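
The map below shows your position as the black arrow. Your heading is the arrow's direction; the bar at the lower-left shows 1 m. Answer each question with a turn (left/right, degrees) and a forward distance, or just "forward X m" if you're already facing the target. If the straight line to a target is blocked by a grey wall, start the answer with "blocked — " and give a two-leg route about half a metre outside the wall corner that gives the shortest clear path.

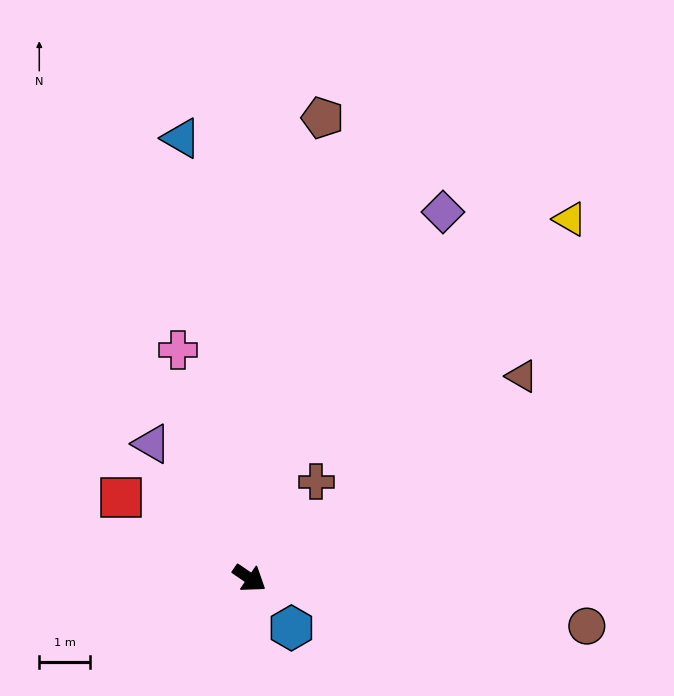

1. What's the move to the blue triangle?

turn left 133°, forward 8.9 m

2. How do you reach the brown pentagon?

turn left 115°, forward 9.3 m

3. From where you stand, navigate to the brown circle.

turn left 26°, forward 6.8 m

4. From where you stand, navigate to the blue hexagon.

turn right 15°, forward 1.3 m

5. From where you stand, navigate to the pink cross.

turn left 142°, forward 4.8 m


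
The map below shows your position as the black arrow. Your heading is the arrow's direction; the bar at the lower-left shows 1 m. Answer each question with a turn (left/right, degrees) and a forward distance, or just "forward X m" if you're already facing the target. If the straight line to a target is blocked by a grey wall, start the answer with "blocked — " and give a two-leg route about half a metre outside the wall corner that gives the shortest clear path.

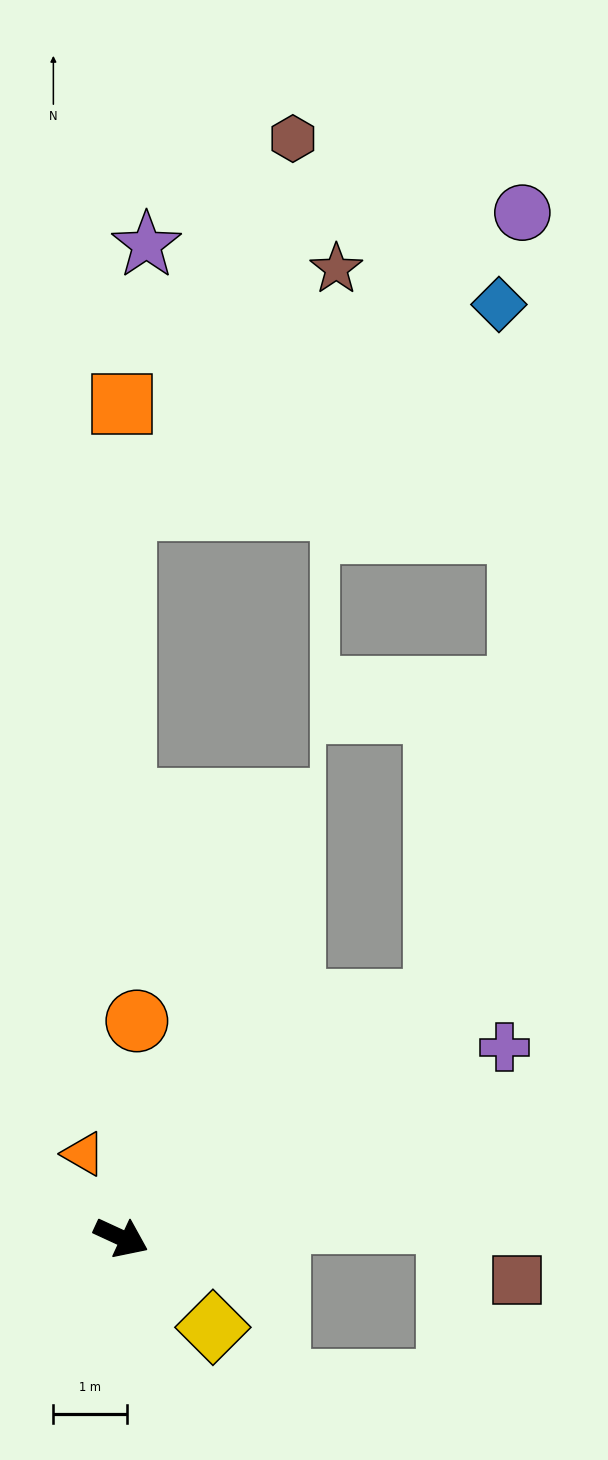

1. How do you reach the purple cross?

turn left 51°, forward 5.8 m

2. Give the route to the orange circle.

turn left 111°, forward 3.0 m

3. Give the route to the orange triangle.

turn left 139°, forward 1.2 m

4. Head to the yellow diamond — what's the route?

turn right 20°, forward 1.7 m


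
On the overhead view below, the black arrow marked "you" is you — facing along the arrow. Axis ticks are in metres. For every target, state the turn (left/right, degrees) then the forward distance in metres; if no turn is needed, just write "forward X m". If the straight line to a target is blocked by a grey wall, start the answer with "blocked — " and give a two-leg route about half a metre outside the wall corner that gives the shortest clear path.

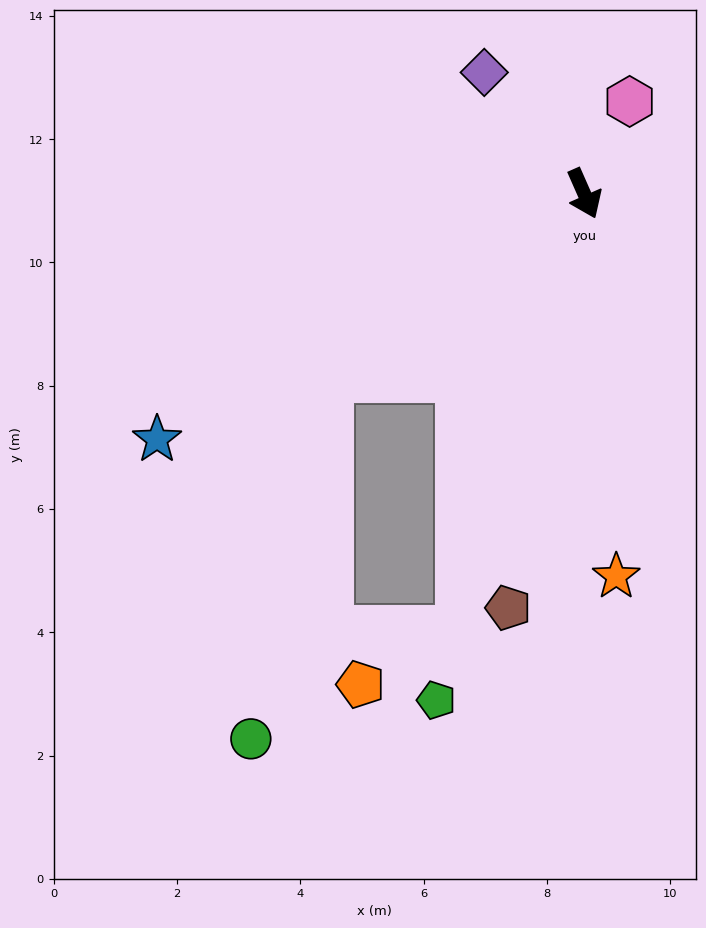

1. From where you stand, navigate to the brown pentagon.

turn right 34°, forward 6.8 m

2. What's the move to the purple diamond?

turn right 164°, forward 2.5 m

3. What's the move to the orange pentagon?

blocked — turn right 39°, forward 7.4 m, then turn right 47°, forward 1.8 m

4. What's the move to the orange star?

turn right 19°, forward 6.2 m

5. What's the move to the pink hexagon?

turn left 130°, forward 1.7 m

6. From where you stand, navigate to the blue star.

turn right 84°, forward 8.0 m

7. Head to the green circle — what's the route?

blocked — turn right 78°, forward 5.1 m, then turn left 42°, forward 6.0 m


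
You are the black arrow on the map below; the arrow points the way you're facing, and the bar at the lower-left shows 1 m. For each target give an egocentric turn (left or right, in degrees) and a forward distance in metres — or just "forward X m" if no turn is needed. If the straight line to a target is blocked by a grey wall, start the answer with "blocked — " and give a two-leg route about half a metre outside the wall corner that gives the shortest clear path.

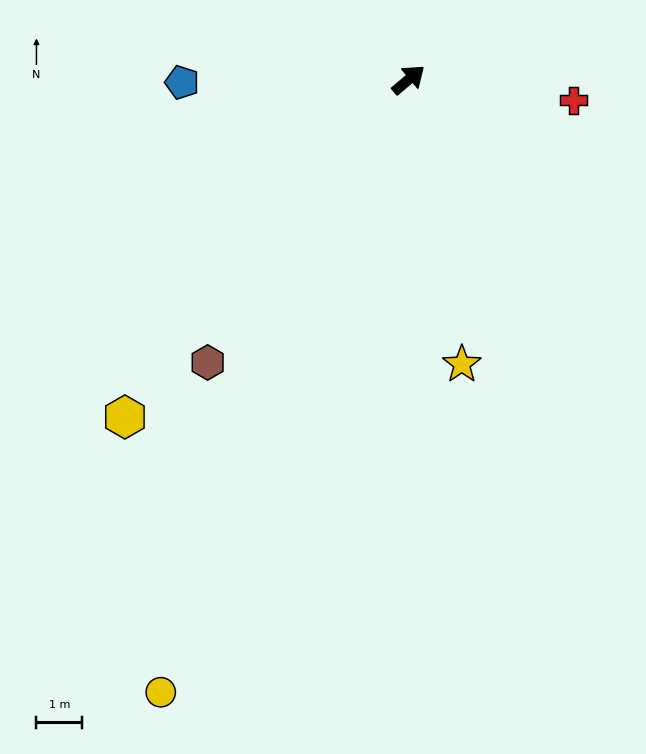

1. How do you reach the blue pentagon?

turn left 141°, forward 4.9 m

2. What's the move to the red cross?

turn right 47°, forward 3.6 m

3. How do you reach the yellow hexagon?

turn right 170°, forward 9.6 m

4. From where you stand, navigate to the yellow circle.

turn right 152°, forward 14.4 m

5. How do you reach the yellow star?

turn right 120°, forward 6.3 m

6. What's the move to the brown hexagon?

turn right 166°, forward 7.6 m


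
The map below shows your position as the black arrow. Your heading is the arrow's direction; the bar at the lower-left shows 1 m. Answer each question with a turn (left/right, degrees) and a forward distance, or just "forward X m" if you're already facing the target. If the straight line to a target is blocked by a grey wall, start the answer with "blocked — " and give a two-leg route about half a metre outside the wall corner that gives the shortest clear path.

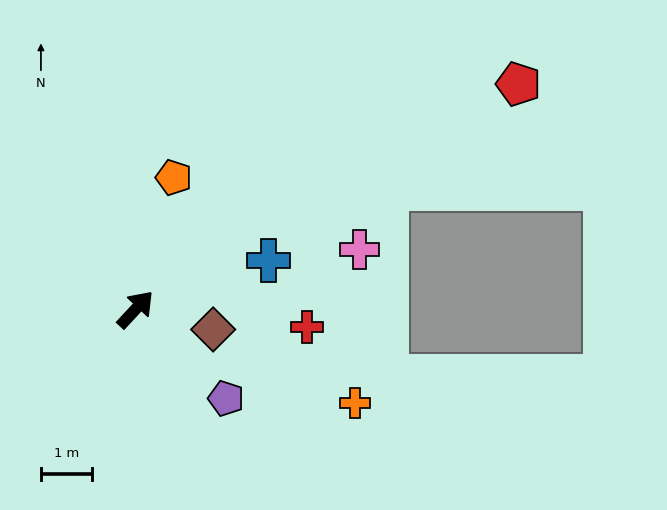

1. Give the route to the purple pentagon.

turn right 92°, forward 2.5 m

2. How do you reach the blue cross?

turn right 27°, forward 2.8 m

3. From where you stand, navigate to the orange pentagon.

turn left 27°, forward 2.7 m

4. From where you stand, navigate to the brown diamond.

turn right 62°, forward 1.6 m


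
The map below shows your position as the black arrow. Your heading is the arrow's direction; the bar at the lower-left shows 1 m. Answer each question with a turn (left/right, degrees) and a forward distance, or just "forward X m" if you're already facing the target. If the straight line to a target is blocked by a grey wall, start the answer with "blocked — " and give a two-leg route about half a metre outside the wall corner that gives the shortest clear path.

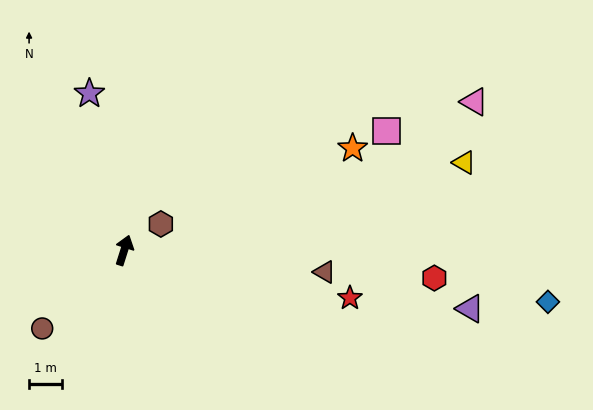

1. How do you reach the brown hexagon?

turn right 37°, forward 1.4 m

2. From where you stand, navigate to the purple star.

turn left 30°, forward 4.9 m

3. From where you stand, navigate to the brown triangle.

turn right 79°, forward 6.2 m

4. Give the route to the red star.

turn right 84°, forward 7.1 m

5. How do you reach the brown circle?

turn left 151°, forward 3.5 m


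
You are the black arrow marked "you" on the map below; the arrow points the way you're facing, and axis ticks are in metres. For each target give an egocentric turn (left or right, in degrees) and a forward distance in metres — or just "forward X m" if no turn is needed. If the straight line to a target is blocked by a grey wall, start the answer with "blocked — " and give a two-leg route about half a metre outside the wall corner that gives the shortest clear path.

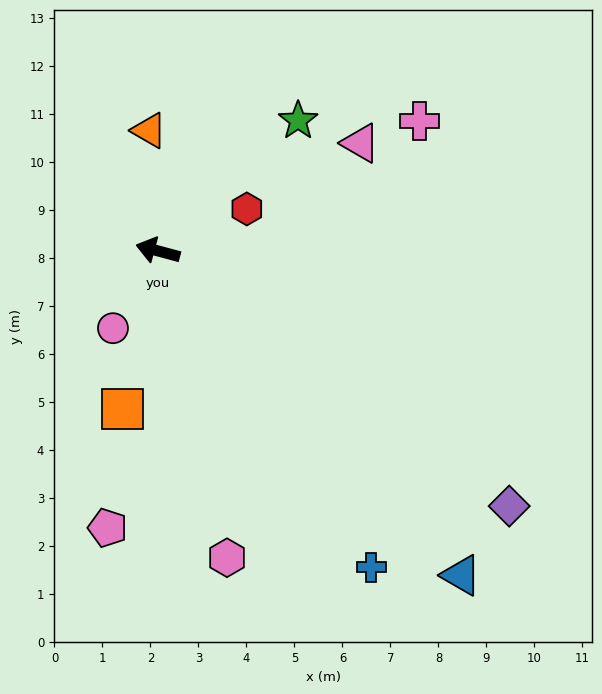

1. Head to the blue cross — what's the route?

turn left 139°, forward 7.9 m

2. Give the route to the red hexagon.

turn right 140°, forward 2.0 m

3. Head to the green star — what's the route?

turn right 122°, forward 4.0 m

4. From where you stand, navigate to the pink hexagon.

turn left 118°, forward 6.6 m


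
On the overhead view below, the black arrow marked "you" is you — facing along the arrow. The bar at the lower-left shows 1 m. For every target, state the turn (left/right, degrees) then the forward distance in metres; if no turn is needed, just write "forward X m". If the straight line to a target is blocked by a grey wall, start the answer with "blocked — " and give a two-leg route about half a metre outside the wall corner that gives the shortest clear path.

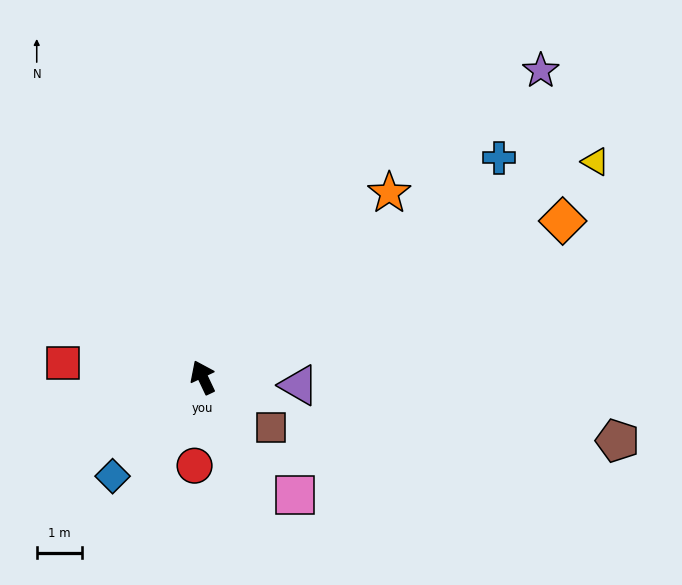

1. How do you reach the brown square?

turn right 152°, forward 1.9 m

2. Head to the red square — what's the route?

turn left 59°, forward 3.1 m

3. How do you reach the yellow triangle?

turn right 87°, forward 9.8 m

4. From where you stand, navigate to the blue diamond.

turn left 112°, forward 2.9 m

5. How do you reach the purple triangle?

turn right 120°, forward 2.1 m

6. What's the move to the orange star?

turn right 71°, forward 5.7 m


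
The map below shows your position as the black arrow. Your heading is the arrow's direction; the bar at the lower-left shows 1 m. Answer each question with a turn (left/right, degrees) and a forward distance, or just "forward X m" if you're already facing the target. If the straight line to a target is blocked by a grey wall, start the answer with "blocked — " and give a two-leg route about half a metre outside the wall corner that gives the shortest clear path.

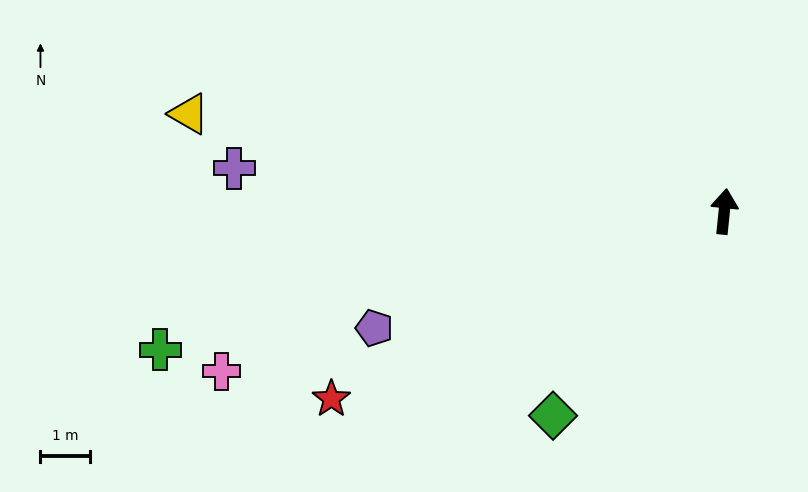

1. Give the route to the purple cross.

turn left 91°, forward 10.0 m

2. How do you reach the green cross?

turn left 110°, forward 11.8 m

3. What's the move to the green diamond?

turn left 146°, forward 5.4 m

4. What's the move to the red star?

turn left 121°, forward 8.9 m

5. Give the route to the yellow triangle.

turn left 85°, forward 11.1 m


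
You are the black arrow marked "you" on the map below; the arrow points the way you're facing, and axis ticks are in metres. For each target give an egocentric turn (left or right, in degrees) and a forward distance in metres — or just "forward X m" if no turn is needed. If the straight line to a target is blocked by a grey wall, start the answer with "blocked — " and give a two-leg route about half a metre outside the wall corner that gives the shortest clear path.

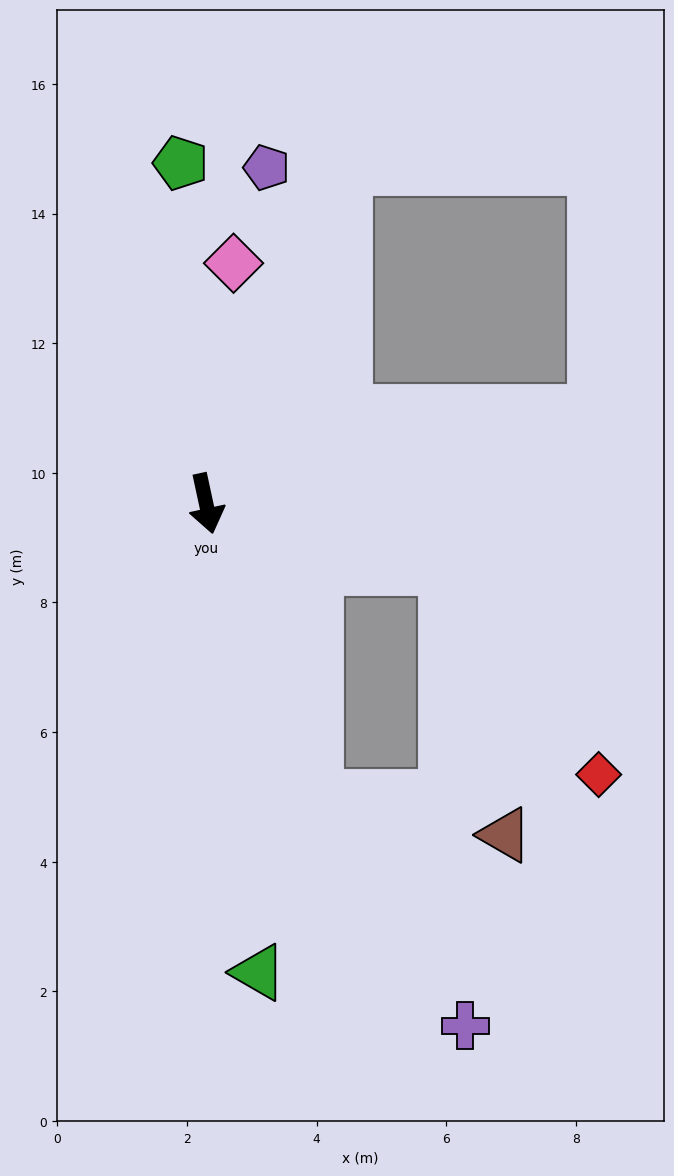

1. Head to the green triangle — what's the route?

turn right 6°, forward 7.3 m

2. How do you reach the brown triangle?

blocked — turn left 8°, forward 4.8 m, then turn left 58°, forward 3.0 m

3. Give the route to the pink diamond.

turn left 161°, forward 3.7 m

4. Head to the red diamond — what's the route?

blocked — turn left 63°, forward 3.8 m, then turn right 39°, forward 4.0 m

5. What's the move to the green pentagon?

turn left 172°, forward 5.3 m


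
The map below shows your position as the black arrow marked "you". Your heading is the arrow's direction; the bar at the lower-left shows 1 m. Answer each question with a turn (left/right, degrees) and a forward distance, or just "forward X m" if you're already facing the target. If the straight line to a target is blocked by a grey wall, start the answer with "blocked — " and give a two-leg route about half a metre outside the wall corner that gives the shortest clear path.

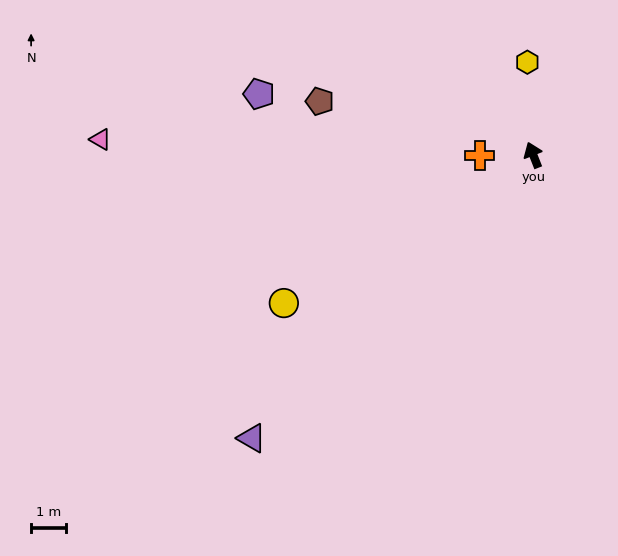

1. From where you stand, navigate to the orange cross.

turn left 69°, forward 1.6 m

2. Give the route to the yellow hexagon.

turn right 18°, forward 2.7 m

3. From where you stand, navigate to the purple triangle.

turn left 114°, forward 11.6 m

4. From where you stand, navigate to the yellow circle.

turn left 99°, forward 8.4 m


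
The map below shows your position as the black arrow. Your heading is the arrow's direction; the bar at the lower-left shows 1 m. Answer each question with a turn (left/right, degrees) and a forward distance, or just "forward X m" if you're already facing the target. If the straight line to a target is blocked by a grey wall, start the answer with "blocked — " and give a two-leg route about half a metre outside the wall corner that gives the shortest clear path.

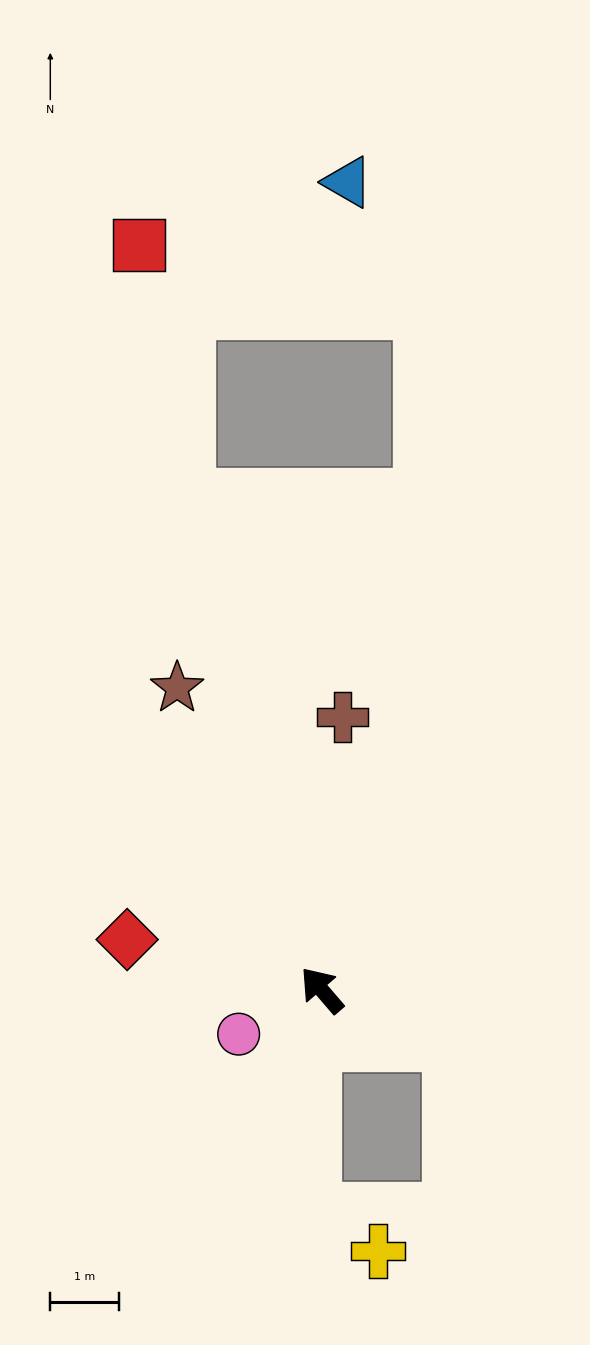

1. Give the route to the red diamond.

turn left 35°, forward 2.9 m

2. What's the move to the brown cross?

turn right 45°, forward 4.0 m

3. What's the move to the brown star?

turn right 15°, forward 4.8 m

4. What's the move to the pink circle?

turn left 77°, forward 1.4 m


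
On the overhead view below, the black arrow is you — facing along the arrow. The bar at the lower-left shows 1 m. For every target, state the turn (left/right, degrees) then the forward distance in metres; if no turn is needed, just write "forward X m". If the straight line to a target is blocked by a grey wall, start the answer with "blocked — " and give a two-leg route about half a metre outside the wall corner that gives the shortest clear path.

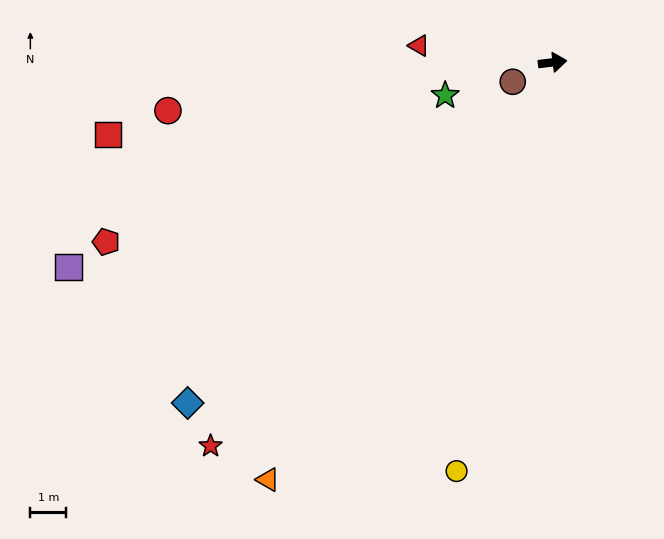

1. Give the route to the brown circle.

turn right 161°, forward 1.2 m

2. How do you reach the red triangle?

turn left 166°, forward 3.8 m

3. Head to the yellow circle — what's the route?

turn right 110°, forward 11.7 m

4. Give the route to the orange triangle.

turn right 131°, forward 14.1 m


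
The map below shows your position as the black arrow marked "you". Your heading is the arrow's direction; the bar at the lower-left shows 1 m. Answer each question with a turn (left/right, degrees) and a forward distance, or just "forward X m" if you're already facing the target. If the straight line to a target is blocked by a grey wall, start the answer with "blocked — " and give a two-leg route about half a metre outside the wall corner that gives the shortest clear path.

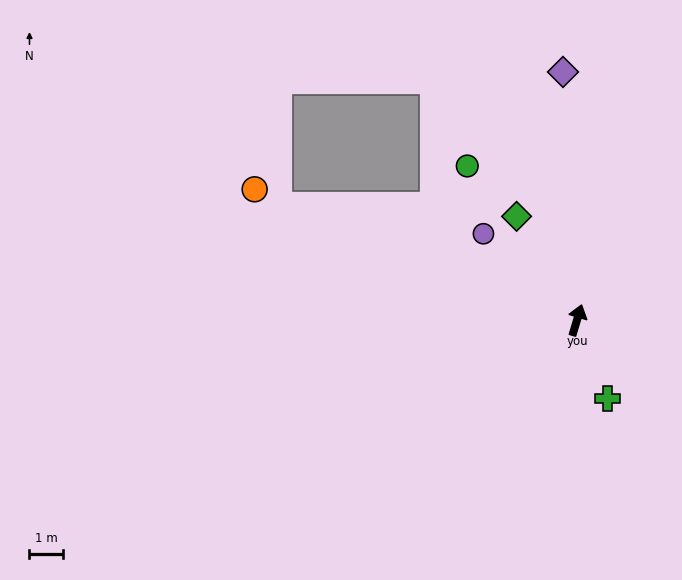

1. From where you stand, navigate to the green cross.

turn right 142°, forward 2.5 m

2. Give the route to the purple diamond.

turn left 20°, forward 7.4 m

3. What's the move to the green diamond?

turn left 47°, forward 3.6 m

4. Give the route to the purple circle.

turn left 64°, forward 3.8 m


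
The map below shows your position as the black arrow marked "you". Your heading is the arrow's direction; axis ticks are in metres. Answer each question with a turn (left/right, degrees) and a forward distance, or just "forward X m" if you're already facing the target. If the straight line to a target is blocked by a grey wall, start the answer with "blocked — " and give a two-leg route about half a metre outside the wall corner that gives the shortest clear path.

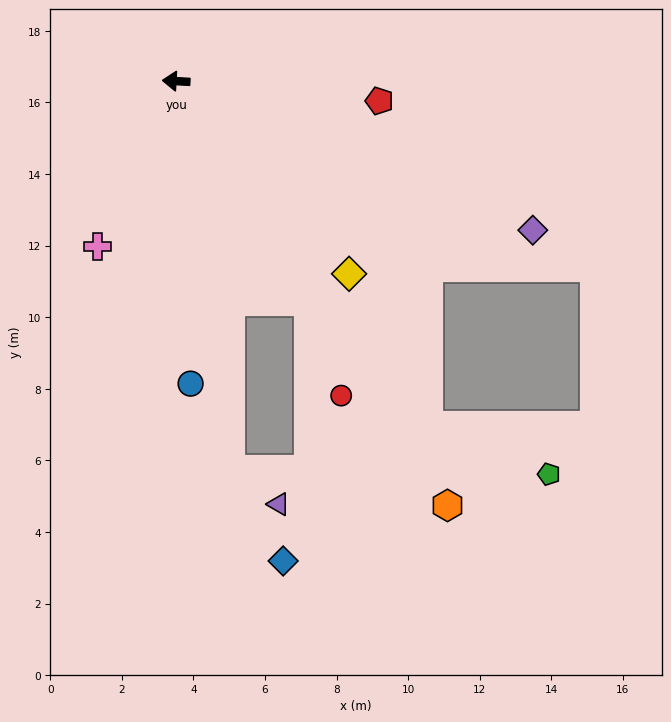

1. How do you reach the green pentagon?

blocked — turn left 129°, forward 11.9 m, then turn left 33°, forward 3.6 m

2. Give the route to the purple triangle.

blocked — turn left 101°, forward 11.0 m, then turn left 47°, forward 1.7 m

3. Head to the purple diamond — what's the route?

turn left 161°, forward 10.8 m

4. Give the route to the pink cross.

turn left 68°, forward 5.1 m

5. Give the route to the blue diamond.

blocked — turn left 101°, forward 11.0 m, then turn left 22°, forward 2.9 m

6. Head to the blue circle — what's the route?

turn left 96°, forward 8.5 m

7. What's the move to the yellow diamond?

turn left 135°, forward 7.2 m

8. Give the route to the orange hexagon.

turn left 126°, forward 14.1 m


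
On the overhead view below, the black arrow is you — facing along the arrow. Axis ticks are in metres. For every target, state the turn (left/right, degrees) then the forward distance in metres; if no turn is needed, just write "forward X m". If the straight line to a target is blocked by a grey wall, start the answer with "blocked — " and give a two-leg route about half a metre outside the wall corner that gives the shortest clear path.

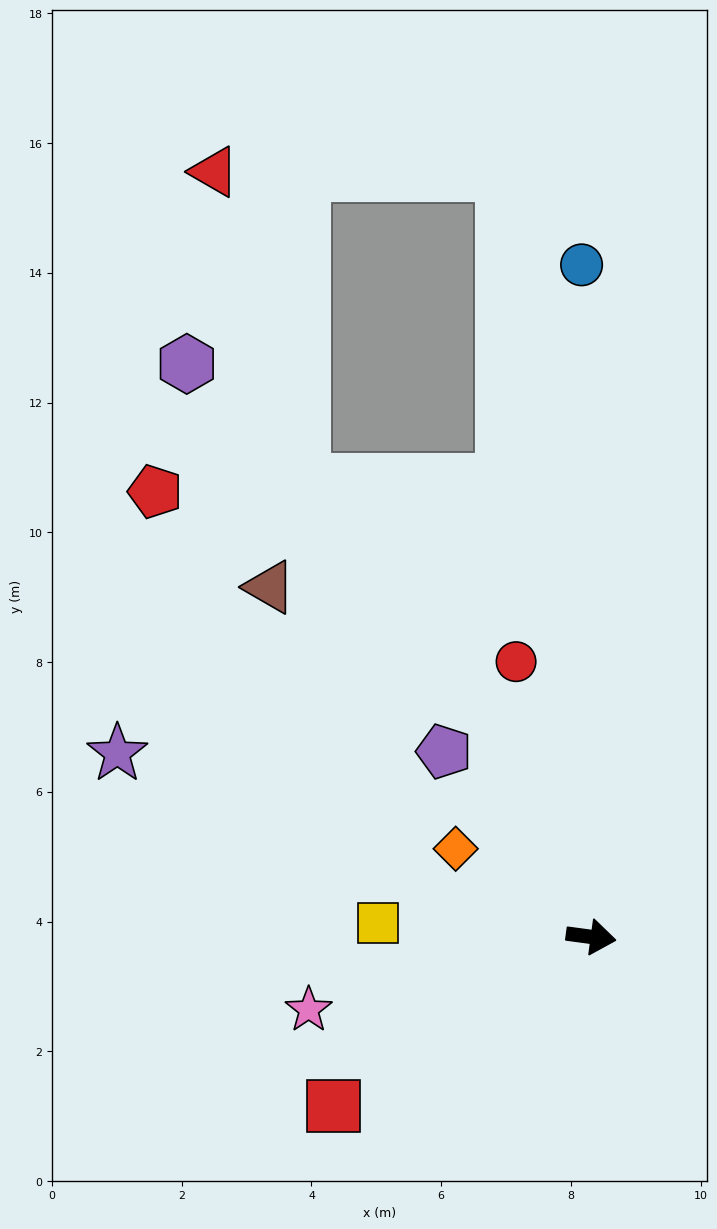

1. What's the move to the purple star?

turn left 167°, forward 7.8 m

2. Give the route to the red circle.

turn left 113°, forward 4.4 m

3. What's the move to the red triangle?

blocked — turn left 104°, forward 11.8 m, then turn left 83°, forward 4.5 m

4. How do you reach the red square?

turn right 139°, forward 4.8 m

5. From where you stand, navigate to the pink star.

turn right 158°, forward 4.5 m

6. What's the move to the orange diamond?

turn left 155°, forward 2.5 m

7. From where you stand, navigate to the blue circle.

turn left 98°, forward 10.4 m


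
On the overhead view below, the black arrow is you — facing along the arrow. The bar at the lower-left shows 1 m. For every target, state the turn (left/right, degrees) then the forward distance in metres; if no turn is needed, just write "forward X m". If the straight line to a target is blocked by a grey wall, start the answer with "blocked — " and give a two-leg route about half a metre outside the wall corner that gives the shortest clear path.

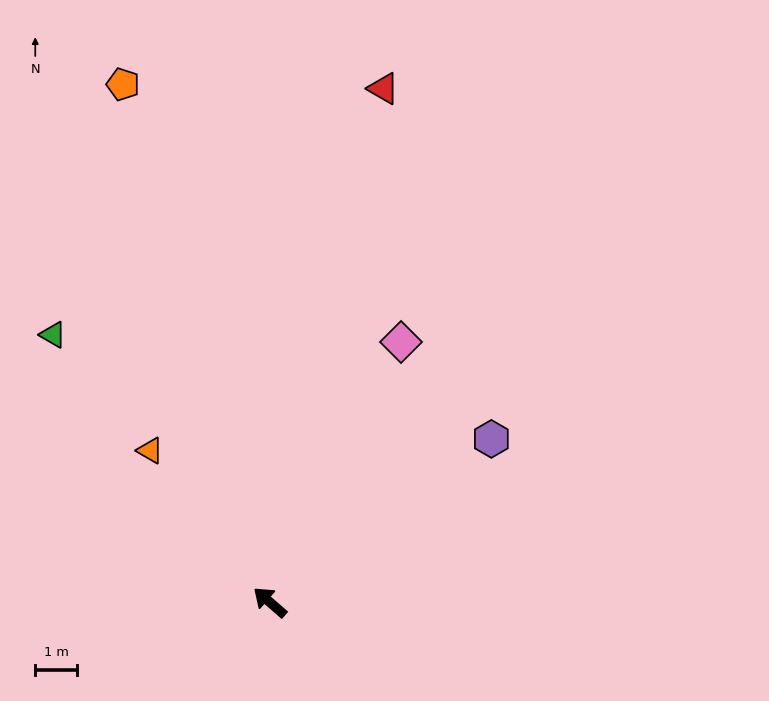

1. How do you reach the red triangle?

turn right 61°, forward 12.6 m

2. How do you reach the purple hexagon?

turn right 103°, forward 6.6 m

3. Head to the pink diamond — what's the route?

turn right 76°, forward 7.0 m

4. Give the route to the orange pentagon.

turn right 33°, forward 12.9 m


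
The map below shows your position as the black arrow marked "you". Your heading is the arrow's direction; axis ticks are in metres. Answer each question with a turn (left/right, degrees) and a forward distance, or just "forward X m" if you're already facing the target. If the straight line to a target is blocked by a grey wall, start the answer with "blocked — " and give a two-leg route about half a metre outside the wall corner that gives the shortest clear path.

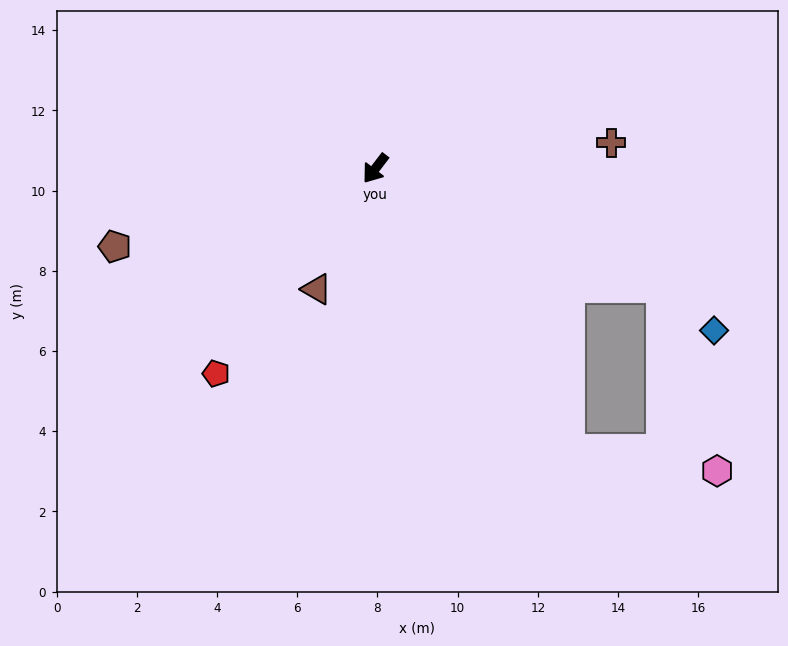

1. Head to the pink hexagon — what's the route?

blocked — turn left 72°, forward 8.5 m, then turn left 48°, forward 3.7 m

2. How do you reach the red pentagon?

forward 6.5 m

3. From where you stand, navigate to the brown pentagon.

turn right 36°, forward 6.8 m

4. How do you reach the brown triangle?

turn left 11°, forward 3.3 m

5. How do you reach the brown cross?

turn left 134°, forward 5.9 m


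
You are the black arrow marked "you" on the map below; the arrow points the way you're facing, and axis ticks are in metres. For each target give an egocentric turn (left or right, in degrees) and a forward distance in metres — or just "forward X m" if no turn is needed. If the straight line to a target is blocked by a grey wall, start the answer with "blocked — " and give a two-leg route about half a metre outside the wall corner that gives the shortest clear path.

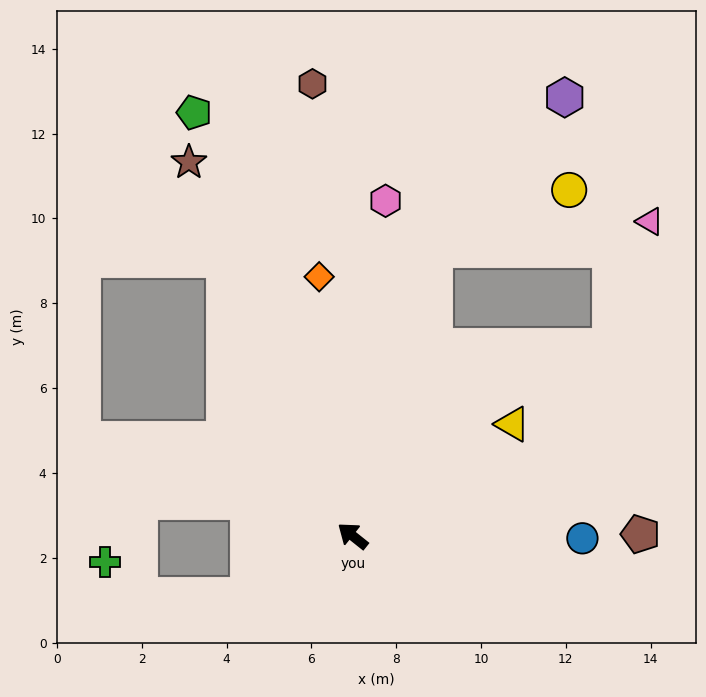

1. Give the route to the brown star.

turn right 28°, forward 9.6 m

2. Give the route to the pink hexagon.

turn right 57°, forward 7.9 m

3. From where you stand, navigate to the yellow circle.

blocked — turn right 68°, forward 7.0 m, then turn right 49°, forward 3.5 m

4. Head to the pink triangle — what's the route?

blocked — turn right 68°, forward 7.0 m, then turn right 66°, forward 5.1 m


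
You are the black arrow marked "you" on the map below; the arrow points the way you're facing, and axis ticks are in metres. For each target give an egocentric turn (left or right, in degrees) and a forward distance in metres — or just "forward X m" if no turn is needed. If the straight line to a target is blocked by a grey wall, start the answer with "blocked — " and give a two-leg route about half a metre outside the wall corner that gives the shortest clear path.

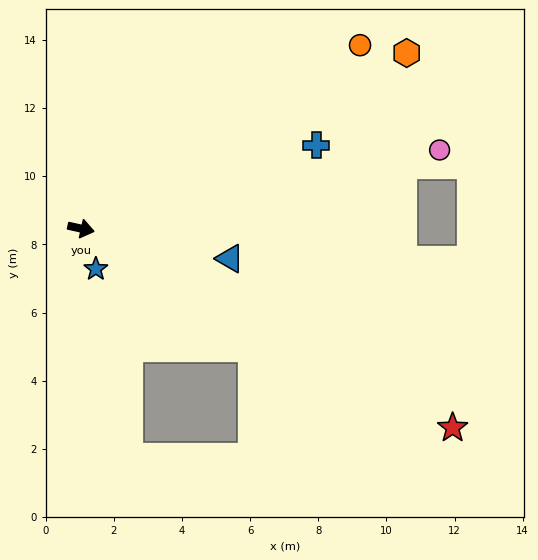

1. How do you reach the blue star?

turn right 57°, forward 1.3 m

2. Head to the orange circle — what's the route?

turn left 46°, forward 9.8 m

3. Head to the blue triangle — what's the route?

forward 4.5 m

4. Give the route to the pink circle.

turn left 25°, forward 10.8 m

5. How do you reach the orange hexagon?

turn left 41°, forward 10.9 m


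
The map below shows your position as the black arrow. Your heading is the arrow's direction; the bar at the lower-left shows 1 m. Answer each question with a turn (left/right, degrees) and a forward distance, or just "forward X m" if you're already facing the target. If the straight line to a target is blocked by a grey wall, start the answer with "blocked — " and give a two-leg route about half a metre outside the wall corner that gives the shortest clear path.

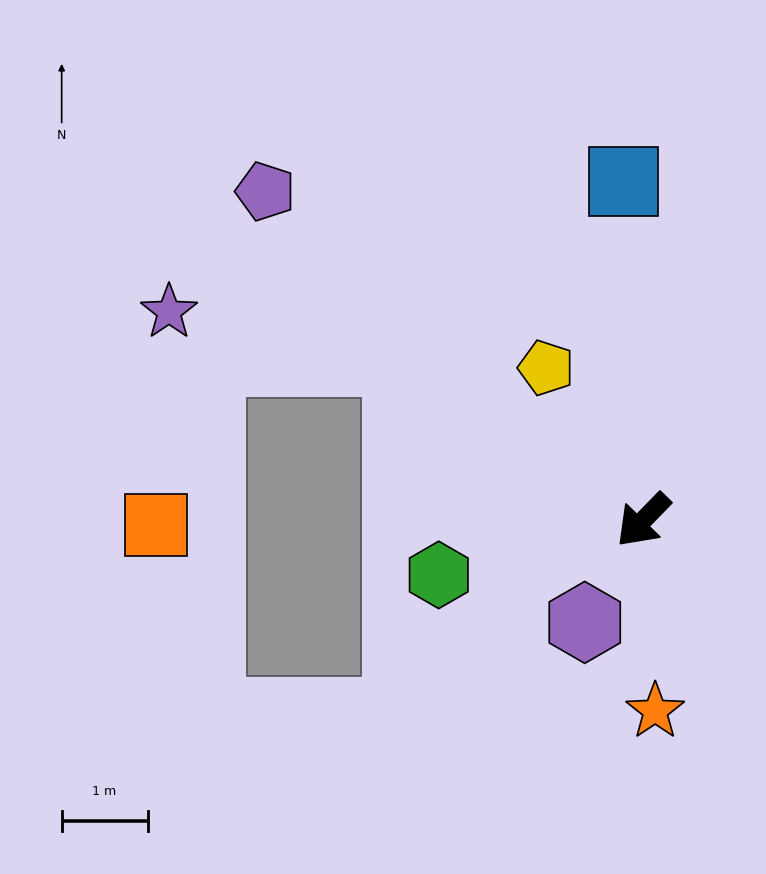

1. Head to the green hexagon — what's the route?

turn right 31°, forward 2.5 m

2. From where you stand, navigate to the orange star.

turn left 48°, forward 2.2 m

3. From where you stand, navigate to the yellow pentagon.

turn right 103°, forward 2.1 m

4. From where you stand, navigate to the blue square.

turn right 132°, forward 3.9 m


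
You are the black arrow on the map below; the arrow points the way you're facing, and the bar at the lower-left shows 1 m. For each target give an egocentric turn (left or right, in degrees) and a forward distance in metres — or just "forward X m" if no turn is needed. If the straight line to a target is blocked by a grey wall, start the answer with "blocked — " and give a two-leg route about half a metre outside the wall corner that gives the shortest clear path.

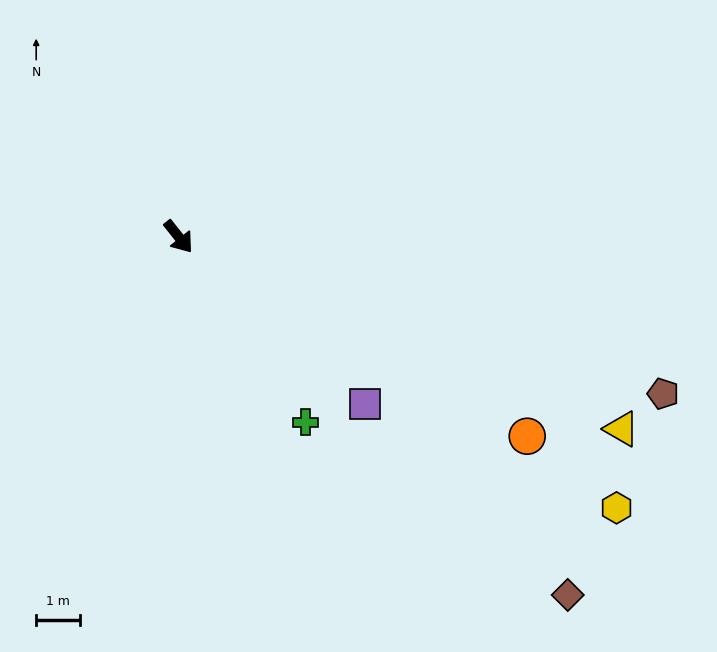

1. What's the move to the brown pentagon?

turn left 34°, forward 11.6 m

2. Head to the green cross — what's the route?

turn right 4°, forward 5.1 m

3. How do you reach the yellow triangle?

turn left 28°, forward 11.0 m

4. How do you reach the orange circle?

turn left 22°, forward 9.2 m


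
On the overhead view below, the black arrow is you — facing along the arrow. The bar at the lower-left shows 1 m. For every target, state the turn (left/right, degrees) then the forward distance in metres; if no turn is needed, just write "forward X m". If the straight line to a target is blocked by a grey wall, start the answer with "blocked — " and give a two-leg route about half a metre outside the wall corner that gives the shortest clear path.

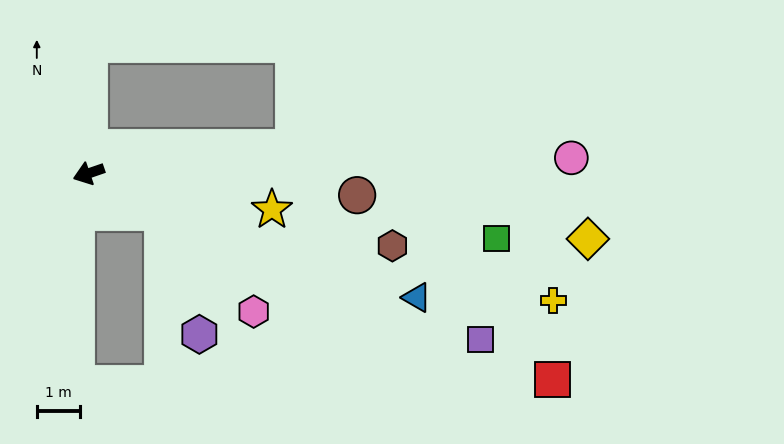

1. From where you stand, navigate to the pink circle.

turn left 163°, forward 11.3 m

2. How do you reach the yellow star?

turn left 150°, forward 4.4 m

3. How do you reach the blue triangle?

turn left 140°, forward 8.2 m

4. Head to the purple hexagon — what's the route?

blocked — turn left 133°, forward 1.9 m, then turn right 45°, forward 3.0 m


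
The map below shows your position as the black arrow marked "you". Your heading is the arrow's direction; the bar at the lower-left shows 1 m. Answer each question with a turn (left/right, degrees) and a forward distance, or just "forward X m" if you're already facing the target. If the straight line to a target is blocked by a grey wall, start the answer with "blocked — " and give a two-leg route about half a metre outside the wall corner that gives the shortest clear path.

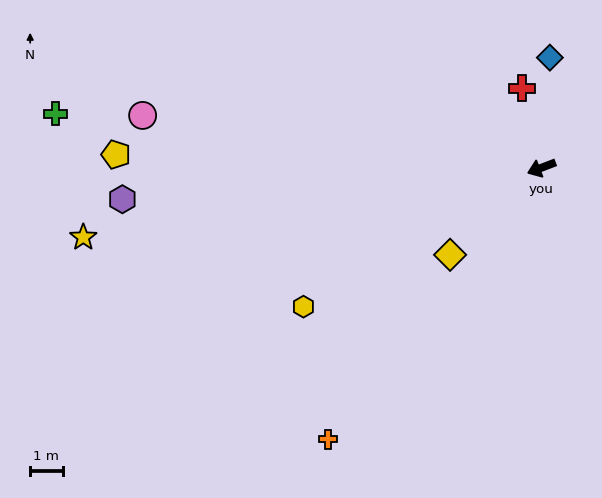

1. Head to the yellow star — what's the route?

turn right 12°, forward 14.3 m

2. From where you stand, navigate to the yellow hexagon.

turn left 9°, forward 8.5 m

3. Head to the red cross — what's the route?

turn right 97°, forward 2.5 m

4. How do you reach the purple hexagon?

turn right 17°, forward 13.0 m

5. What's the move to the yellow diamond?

turn left 23°, forward 3.9 m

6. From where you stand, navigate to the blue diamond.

turn right 115°, forward 3.4 m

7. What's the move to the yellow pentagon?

turn right 23°, forward 13.2 m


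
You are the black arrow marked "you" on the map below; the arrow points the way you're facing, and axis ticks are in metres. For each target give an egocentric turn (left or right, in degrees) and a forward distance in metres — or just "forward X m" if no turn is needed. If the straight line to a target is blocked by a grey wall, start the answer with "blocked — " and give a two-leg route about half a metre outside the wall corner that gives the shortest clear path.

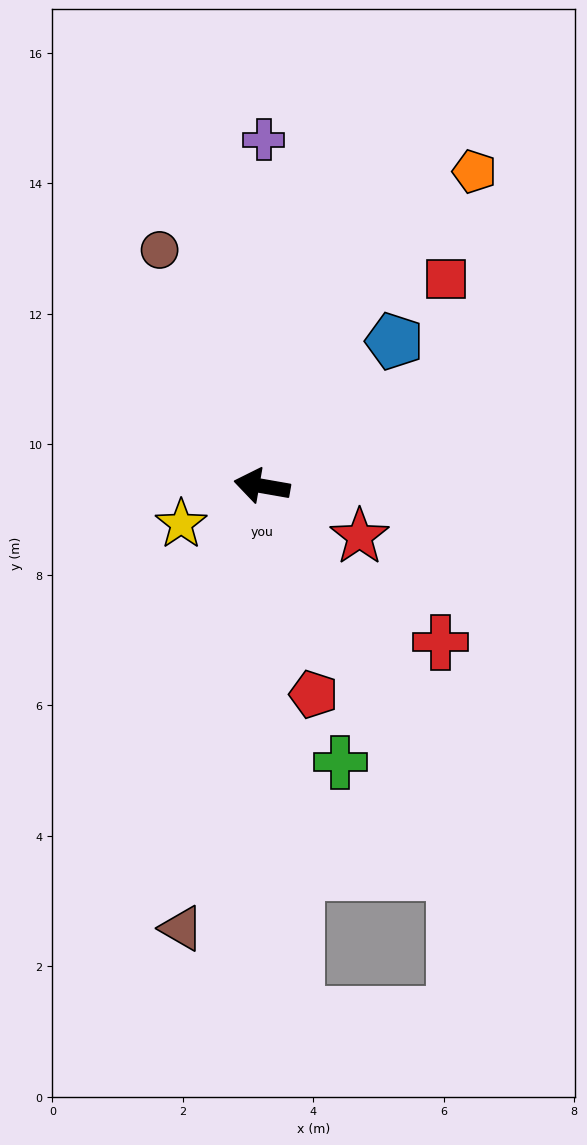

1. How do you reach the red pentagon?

turn left 114°, forward 3.3 m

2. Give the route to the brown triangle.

turn left 90°, forward 6.9 m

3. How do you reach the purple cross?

turn right 80°, forward 5.3 m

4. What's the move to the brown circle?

turn right 57°, forward 3.9 m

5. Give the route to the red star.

turn left 163°, forward 1.7 m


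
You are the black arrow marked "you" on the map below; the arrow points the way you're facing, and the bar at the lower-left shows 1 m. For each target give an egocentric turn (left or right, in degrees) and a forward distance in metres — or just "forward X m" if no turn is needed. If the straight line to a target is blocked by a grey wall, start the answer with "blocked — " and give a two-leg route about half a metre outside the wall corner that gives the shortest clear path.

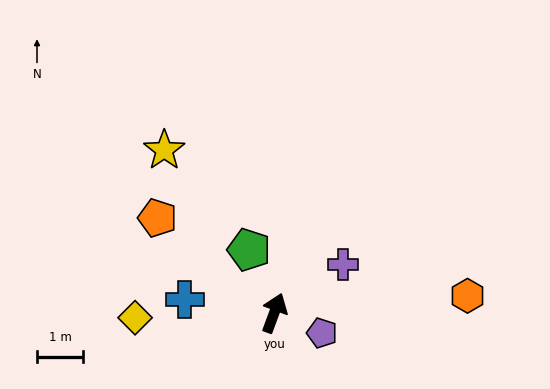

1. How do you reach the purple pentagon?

turn right 92°, forward 1.1 m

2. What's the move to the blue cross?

turn left 102°, forward 2.0 m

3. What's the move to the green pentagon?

turn left 42°, forward 1.5 m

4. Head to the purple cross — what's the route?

turn right 35°, forward 1.8 m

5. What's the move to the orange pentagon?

turn left 71°, forward 3.3 m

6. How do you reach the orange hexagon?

turn right 65°, forward 4.2 m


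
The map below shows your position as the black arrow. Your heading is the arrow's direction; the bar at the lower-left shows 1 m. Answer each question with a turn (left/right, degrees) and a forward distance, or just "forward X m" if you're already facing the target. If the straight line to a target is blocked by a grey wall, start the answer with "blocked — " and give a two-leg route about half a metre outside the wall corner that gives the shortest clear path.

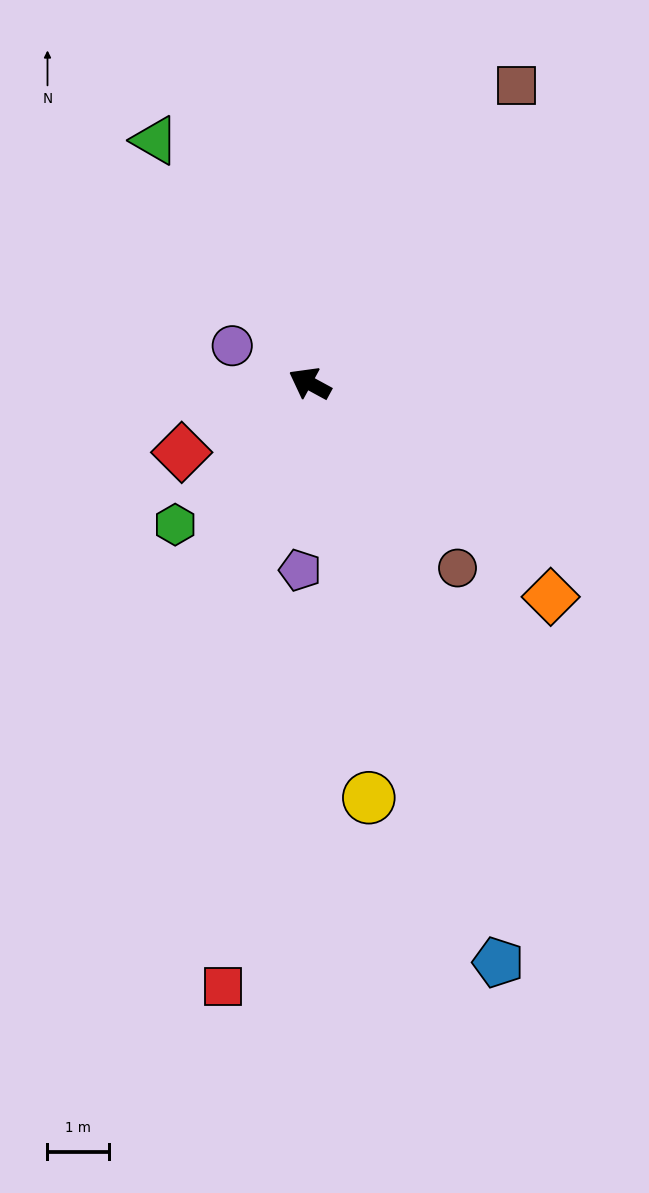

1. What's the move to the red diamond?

turn left 57°, forward 2.4 m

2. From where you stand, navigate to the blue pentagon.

turn left 137°, forward 10.0 m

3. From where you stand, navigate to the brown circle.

turn left 157°, forward 3.9 m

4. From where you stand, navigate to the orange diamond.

turn left 167°, forward 5.3 m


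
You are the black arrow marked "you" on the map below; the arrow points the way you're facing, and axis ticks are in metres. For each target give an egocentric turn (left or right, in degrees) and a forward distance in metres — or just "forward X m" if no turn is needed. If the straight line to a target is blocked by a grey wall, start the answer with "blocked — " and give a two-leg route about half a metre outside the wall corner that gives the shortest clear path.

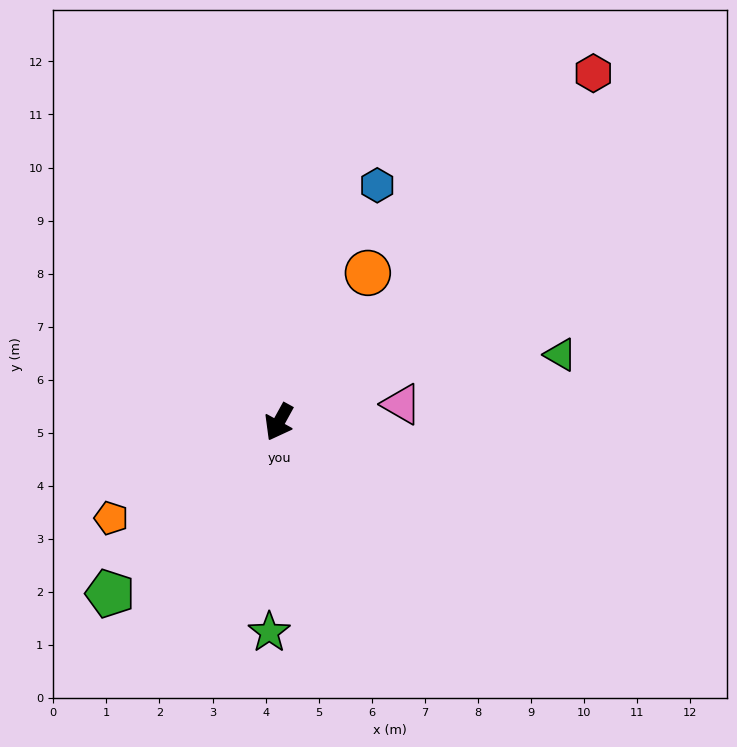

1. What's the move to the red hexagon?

turn left 167°, forward 8.9 m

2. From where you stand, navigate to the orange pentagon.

turn right 31°, forward 3.6 m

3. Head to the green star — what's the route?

turn left 26°, forward 4.0 m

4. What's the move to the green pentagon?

turn right 16°, forward 4.5 m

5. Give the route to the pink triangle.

turn left 127°, forward 2.3 m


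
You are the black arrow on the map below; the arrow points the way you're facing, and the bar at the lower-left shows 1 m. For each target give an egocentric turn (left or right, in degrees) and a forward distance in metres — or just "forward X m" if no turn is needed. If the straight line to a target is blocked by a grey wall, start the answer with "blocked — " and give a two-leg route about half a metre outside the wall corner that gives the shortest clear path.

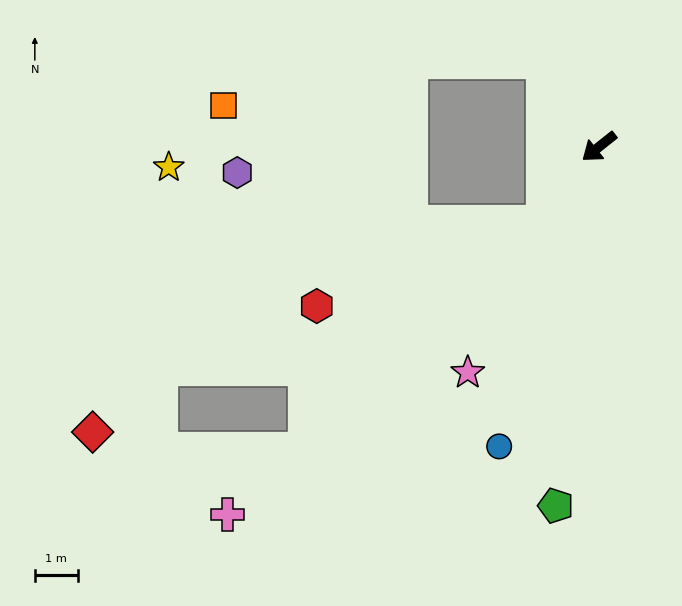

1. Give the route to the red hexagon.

blocked — turn left 16°, forward 2.2 m, then turn right 35°, forward 5.6 m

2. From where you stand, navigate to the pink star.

turn left 21°, forward 6.1 m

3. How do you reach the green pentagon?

turn left 45°, forward 8.4 m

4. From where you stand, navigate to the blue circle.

turn left 33°, forward 7.4 m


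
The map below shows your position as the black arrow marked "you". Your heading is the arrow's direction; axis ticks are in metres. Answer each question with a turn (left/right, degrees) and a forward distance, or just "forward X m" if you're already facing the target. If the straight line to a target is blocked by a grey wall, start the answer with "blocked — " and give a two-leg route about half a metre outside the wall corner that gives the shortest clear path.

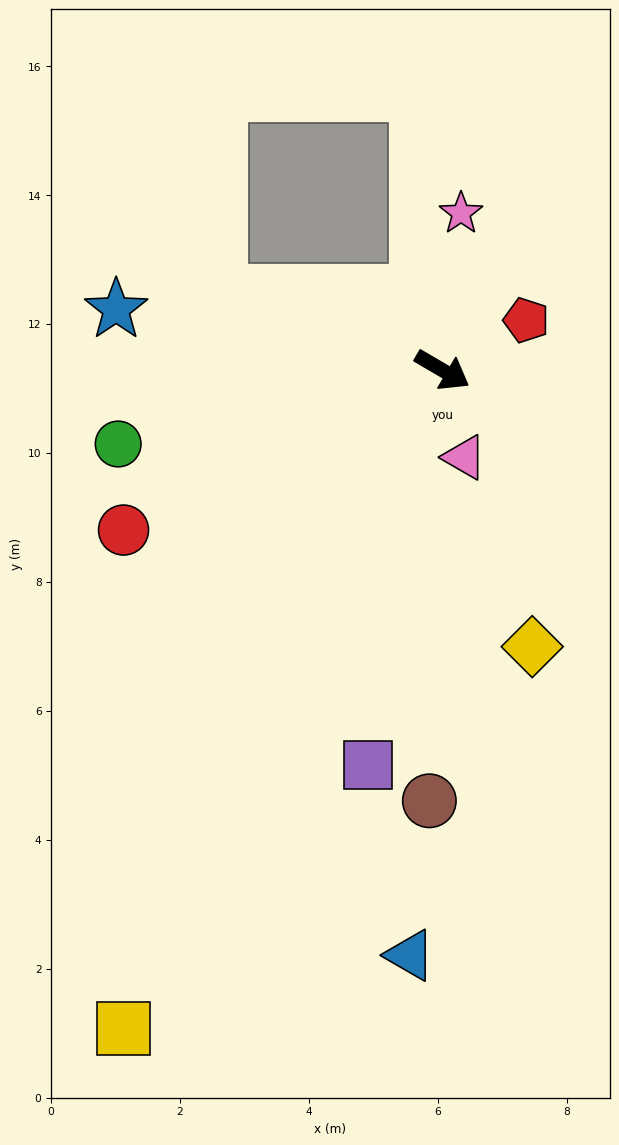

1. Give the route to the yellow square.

turn right 85°, forward 11.3 m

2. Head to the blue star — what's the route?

turn right 160°, forward 5.1 m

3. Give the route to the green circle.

turn right 137°, forward 5.2 m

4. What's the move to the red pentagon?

turn left 61°, forward 1.5 m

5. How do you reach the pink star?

turn left 114°, forward 2.5 m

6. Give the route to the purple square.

turn right 70°, forward 6.2 m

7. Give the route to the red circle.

turn right 123°, forward 5.5 m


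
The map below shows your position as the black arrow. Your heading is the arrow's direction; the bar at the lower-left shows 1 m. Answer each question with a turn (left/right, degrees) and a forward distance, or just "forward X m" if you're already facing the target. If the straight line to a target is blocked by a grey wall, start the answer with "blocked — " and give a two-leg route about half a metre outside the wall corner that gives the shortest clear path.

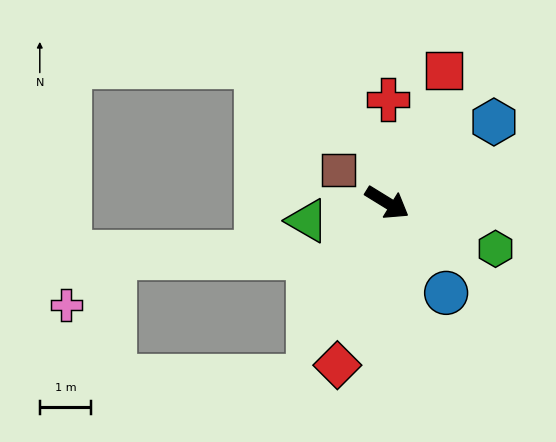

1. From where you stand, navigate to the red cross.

turn left 121°, forward 2.0 m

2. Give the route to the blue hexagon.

turn left 69°, forward 2.6 m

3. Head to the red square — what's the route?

turn left 98°, forward 2.8 m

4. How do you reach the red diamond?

turn right 75°, forward 3.3 m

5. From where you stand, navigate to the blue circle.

turn right 25°, forward 2.1 m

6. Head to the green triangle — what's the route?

turn right 136°, forward 1.6 m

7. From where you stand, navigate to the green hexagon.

turn left 9°, forward 2.3 m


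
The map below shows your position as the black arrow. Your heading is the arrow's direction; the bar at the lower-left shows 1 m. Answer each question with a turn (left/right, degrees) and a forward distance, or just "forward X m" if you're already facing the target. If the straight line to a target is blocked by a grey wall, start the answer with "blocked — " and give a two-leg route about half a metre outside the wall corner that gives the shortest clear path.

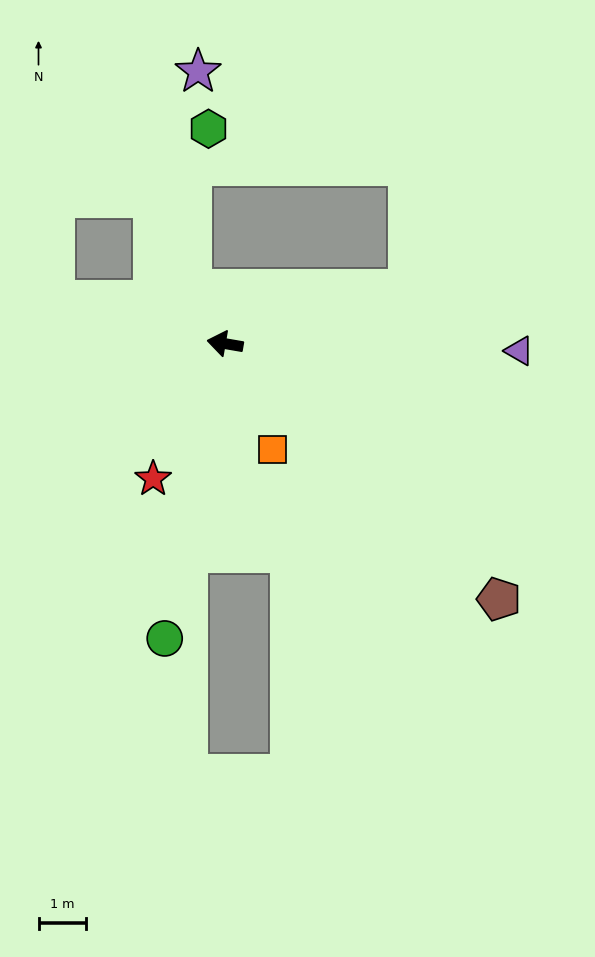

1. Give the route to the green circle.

turn left 88°, forward 6.4 m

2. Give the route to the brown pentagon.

turn left 147°, forward 7.9 m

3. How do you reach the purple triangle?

turn right 172°, forward 6.2 m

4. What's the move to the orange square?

turn left 124°, forward 2.5 m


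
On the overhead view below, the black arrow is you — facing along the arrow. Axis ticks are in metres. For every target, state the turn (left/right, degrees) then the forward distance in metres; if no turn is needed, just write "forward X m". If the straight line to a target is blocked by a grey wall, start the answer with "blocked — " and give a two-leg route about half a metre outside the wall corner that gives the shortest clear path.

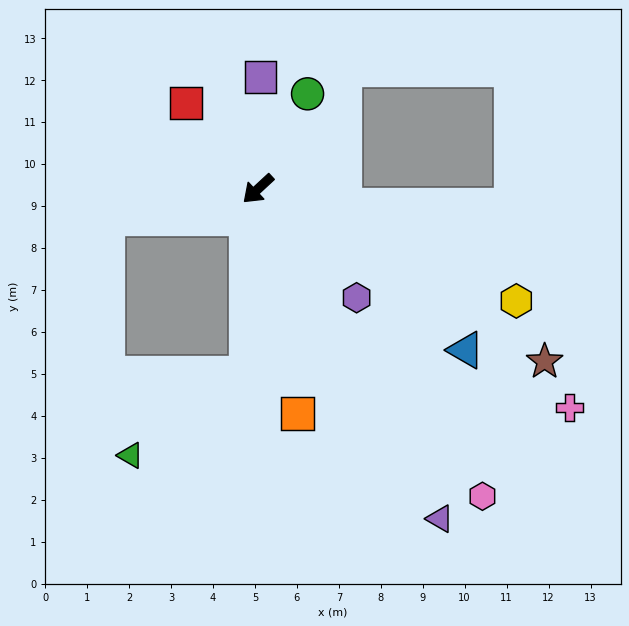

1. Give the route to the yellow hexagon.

turn left 114°, forward 6.7 m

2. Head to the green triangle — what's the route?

blocked — turn left 44°, forward 4.4 m, then turn right 52°, forward 3.4 m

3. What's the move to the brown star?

turn left 106°, forward 8.0 m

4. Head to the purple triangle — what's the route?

turn left 76°, forward 9.0 m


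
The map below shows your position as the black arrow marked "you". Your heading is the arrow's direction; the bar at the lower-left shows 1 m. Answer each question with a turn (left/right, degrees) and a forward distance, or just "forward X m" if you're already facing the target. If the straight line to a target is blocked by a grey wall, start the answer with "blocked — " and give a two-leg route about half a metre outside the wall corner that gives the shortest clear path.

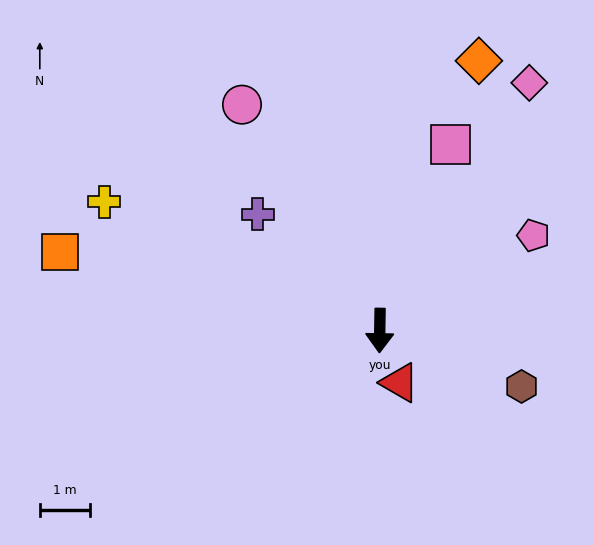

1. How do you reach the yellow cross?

turn right 114°, forward 6.1 m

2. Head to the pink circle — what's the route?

turn right 148°, forward 5.3 m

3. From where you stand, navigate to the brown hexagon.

turn left 69°, forward 3.0 m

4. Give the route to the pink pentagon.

turn left 123°, forward 3.6 m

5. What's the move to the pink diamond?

turn left 150°, forward 5.8 m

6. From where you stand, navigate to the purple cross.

turn right 133°, forward 3.4 m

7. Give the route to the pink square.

turn left 160°, forward 4.0 m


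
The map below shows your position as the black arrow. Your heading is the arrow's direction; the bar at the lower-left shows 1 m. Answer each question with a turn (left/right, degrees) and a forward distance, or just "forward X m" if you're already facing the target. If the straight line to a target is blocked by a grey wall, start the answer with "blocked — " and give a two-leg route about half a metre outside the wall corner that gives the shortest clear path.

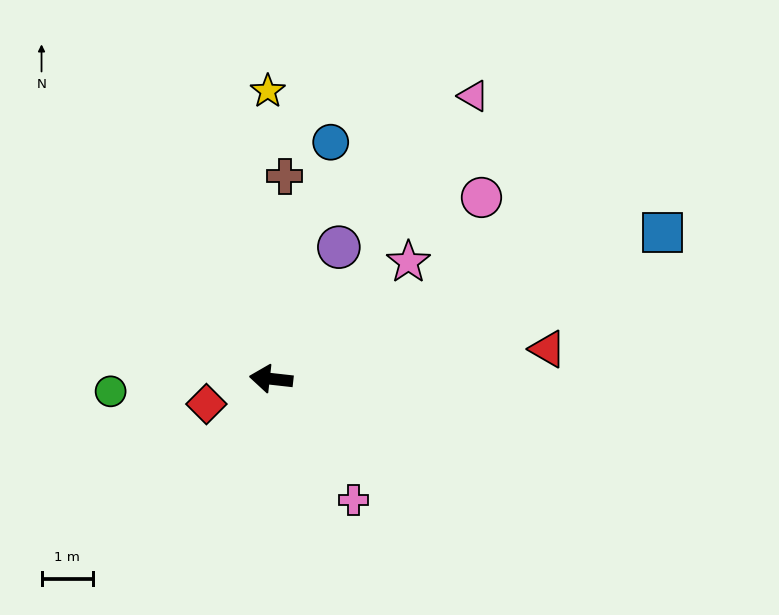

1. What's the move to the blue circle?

turn right 98°, forward 4.8 m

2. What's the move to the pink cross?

turn left 131°, forward 2.9 m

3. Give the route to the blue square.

turn right 153°, forward 8.1 m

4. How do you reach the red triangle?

turn right 167°, forward 5.4 m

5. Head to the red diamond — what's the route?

turn left 28°, forward 1.4 m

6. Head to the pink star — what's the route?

turn right 133°, forward 3.5 m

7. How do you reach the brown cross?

turn right 87°, forward 4.0 m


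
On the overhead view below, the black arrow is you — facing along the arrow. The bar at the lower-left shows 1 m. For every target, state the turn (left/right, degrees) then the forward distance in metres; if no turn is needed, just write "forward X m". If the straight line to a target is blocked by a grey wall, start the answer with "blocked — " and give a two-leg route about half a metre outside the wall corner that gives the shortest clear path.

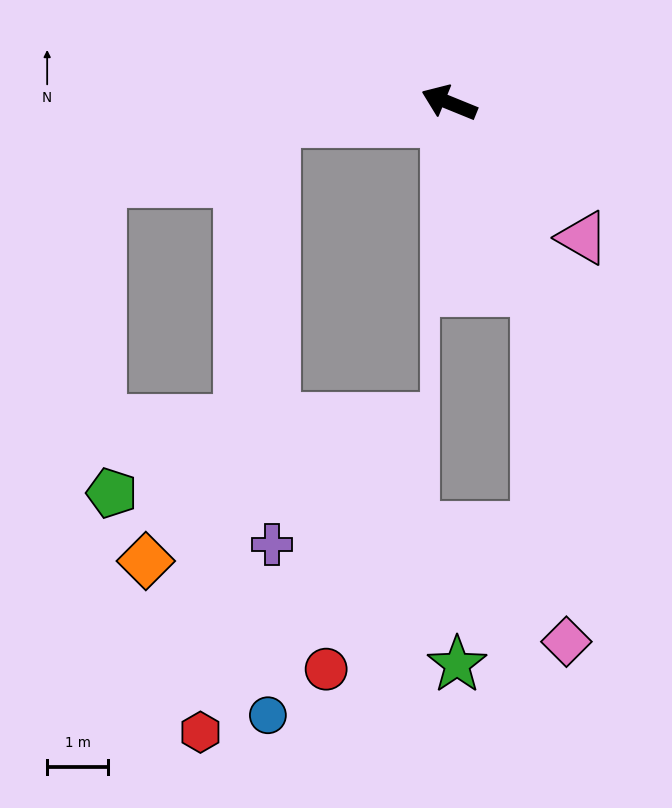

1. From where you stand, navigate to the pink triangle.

turn left 157°, forward 3.1 m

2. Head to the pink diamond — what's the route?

blocked — turn left 137°, forward 3.4 m, then turn right 20°, forward 5.8 m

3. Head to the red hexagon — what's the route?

blocked — turn left 28°, forward 2.9 m, then turn left 77°, forward 10.1 m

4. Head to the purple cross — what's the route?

blocked — turn left 28°, forward 2.9 m, then turn left 84°, forward 7.0 m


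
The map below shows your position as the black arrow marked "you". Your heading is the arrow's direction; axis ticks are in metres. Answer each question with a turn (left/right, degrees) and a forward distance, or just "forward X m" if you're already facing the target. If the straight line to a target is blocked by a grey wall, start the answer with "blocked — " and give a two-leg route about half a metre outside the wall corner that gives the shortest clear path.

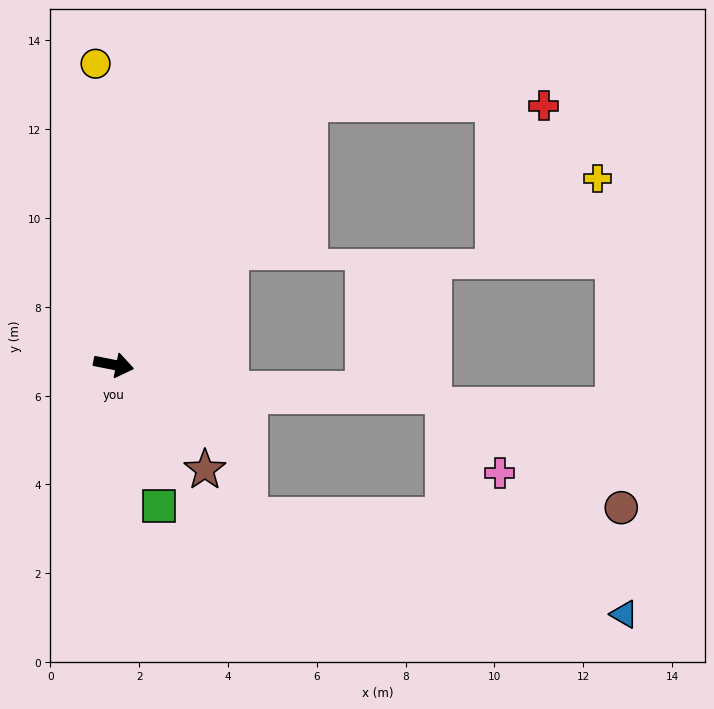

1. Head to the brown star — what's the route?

turn right 38°, forward 3.1 m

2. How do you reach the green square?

turn right 61°, forward 3.3 m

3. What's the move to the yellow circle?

turn left 105°, forward 6.8 m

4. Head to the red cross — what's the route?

blocked — turn left 64°, forward 7.4 m, then turn right 54°, forward 5.3 m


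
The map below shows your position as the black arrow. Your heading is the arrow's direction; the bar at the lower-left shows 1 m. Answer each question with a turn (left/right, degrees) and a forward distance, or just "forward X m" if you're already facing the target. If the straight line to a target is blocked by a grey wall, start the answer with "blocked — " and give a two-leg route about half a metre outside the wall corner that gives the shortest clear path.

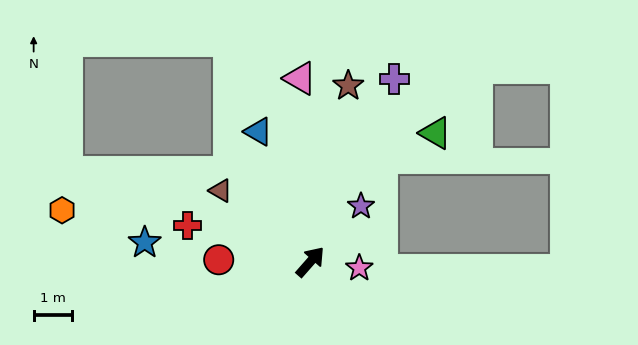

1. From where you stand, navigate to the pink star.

turn right 56°, forward 1.3 m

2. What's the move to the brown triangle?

turn left 93°, forward 3.0 m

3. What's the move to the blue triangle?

turn left 63°, forward 3.7 m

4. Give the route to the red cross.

turn left 115°, forward 3.4 m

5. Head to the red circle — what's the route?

turn left 130°, forward 2.4 m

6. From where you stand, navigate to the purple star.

forward 2.0 m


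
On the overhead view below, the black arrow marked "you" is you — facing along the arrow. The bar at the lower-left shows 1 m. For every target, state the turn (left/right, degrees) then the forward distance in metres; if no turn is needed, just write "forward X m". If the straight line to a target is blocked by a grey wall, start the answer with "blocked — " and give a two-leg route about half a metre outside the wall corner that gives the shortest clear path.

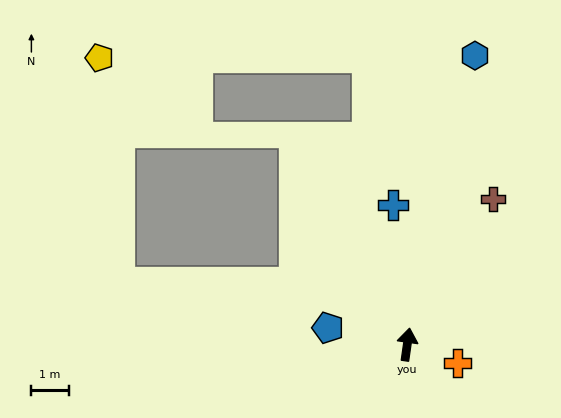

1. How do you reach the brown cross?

turn right 22°, forward 4.5 m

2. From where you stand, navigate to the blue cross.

turn left 14°, forward 3.7 m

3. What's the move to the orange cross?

turn right 102°, forward 1.4 m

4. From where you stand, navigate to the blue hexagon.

turn right 5°, forward 7.9 m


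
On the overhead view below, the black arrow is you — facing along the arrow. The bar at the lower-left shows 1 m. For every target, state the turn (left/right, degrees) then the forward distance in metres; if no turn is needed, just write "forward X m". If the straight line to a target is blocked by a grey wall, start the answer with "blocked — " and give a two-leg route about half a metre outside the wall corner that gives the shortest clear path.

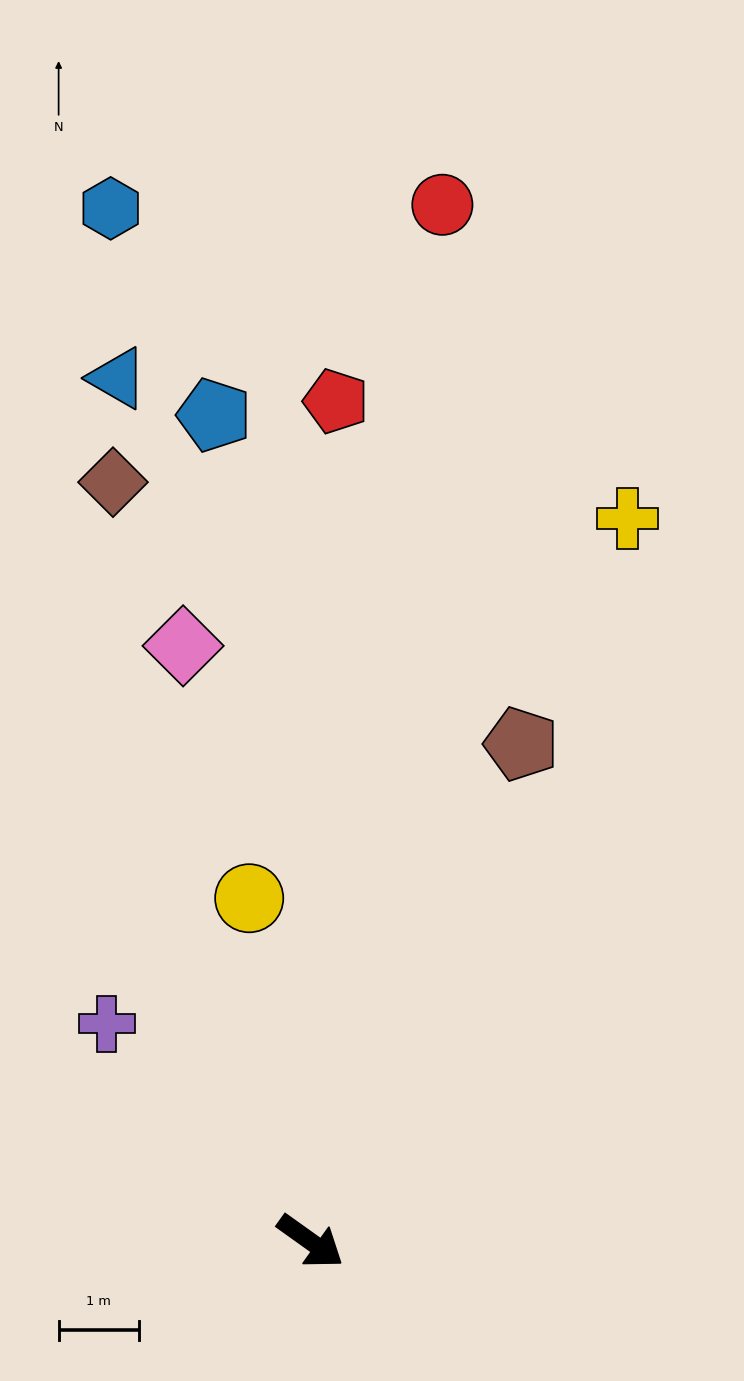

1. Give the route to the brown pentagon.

turn left 103°, forward 6.7 m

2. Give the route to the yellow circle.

turn left 136°, forward 4.3 m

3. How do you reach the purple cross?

turn left 169°, forward 3.7 m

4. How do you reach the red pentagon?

turn left 124°, forward 10.4 m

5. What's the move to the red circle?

turn left 118°, forward 13.0 m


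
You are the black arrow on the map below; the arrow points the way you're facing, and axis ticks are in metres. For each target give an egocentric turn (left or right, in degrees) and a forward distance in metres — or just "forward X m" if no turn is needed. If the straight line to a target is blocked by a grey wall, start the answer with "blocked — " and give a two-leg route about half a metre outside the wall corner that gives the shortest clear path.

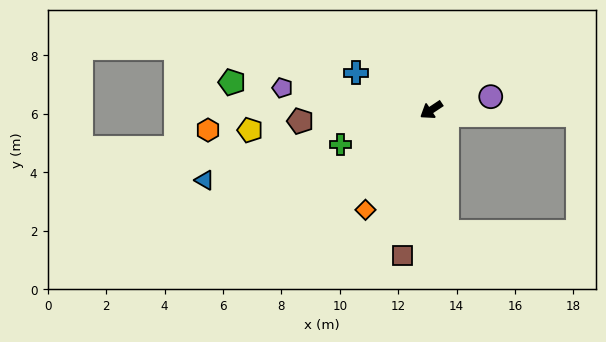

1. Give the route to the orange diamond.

turn left 23°, forward 4.1 m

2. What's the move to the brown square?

turn left 45°, forward 5.1 m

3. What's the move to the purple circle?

turn left 159°, forward 2.1 m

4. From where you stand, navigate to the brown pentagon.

turn right 29°, forward 4.5 m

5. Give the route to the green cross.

turn right 12°, forward 3.3 m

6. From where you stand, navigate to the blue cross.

turn right 60°, forward 2.9 m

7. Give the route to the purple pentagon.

turn right 42°, forward 5.2 m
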